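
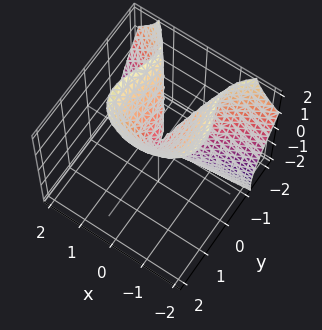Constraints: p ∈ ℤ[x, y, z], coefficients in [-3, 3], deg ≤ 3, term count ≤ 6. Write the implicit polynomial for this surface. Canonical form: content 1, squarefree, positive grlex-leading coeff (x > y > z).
x^2*z + 3*y^3 + 3*y^2*z - z^3 + 3*x^2

deg p = 3.
From the axis intercepts and sections: it crosses the y-axis at the gridline y = 0; it crosses the x-axis at the gridline x = 0.
The integer polynomial consistent with all of this is the stated p.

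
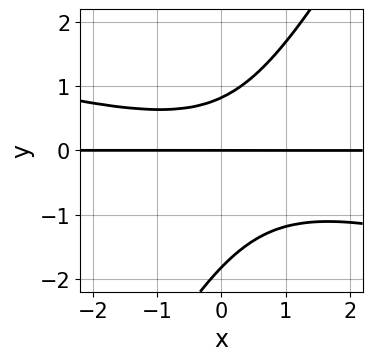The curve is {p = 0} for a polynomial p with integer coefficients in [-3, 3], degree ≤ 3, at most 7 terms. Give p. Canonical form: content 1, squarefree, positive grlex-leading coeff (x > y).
First, degree: the shape is more complex than any degree-2 curve, so deg p = 3.
Then, reading off the gridlines: one y-axis crossing is at y = 0; every point of the x-axis in the box is on the curve.
Finally, the integer polynomial consistent with all of this is the stated p.

x^2*y + 3*x*y^2 - 2*y^3 - 2*y^2 + 3*y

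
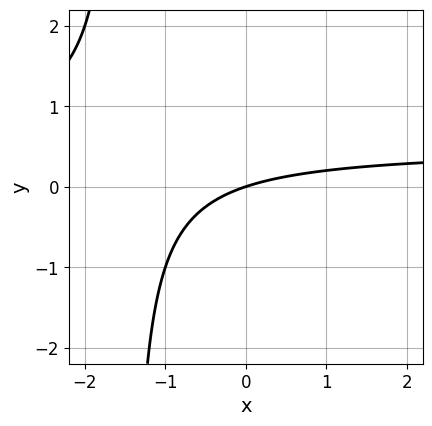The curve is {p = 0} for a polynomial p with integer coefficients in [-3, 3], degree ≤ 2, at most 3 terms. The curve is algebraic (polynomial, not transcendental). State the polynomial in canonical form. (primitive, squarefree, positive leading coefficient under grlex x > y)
Degree: the shape is more complex than any degree-1 curve, so deg p = 2.
Checking where it meets the axes: it crosses the x-axis at the gridline x = 0; it meets the y-axis at y = 0 (among the integer gridlines).
Solving for integer coefficients yields p as stated.

2*x*y - x + 3*y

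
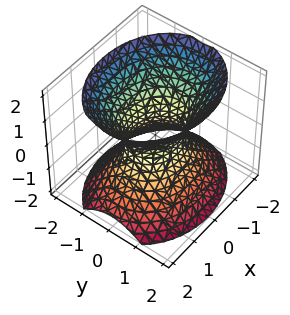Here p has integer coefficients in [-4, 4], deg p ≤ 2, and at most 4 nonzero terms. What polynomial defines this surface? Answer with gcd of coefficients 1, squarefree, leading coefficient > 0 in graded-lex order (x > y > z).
2*x^2 + 3*y^2 - 2*z^2 - 2

The degree is 2 — one connected sheet with a waist; a quadric.
Symmetries: it's symmetric under x → −x, forcing even powers of x; mirror symmetry y ↦ −y ⇒ only even powers of y; it's symmetric under z → −z, forcing even powers of z.
Reading off the gridlines: among the integer gridlines, it crosses the x-axis at x ∈ {-1, 1}; it misses every integer gridline on the z-axis.
The integer polynomial consistent with all of this is the stated p.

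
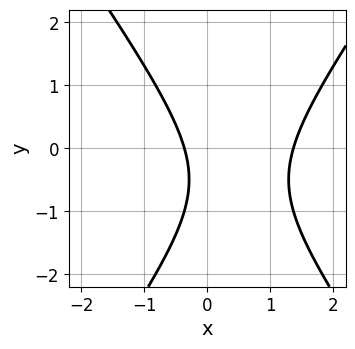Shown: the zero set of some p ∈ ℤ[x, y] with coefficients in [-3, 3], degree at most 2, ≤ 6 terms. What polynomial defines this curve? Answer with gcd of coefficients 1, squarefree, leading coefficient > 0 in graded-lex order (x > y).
1. The degree is 2 — a generic line meets the curve in up to 2 points.
2. Against the integer gridlines: the curve avoids every integer y-axis point in the box.
3. These observations pin down the coefficients.

2*x^2 - y^2 - 2*x - y - 1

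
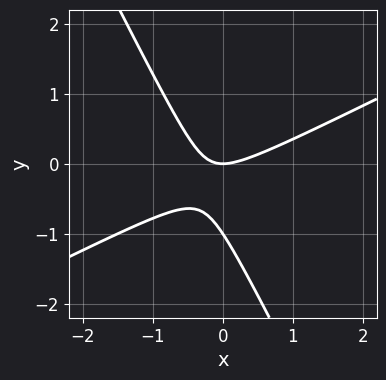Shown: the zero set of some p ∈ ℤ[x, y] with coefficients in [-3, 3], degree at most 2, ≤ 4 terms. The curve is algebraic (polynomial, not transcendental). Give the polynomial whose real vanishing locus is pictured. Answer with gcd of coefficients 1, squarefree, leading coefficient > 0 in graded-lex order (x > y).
1. Degree: no degree-1 curve has this shape, so deg p = 2.
2. Reading off the gridlines: it crosses the x-axis at the gridline x = 0; among the integer gridlines, it crosses the y-axis at y ∈ {-1, 0}.
3. Assembling these constraints gives the stated polynomial.

2*x^2 - 3*x*y - 2*y^2 - 2*y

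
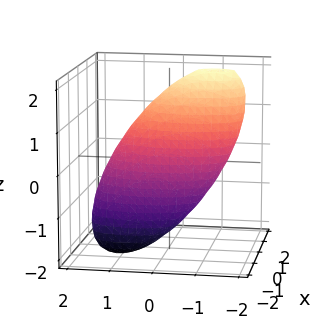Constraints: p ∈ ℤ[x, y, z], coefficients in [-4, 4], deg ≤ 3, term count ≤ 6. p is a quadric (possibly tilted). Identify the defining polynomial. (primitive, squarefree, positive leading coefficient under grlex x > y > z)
3*x^2 - 2*x*z + y^2 + y*z + z^2 - 2

First, the degree is 2 — a generic line meets the surface in up to 2 points.
Finally, matching integer coefficients to the picture gives p.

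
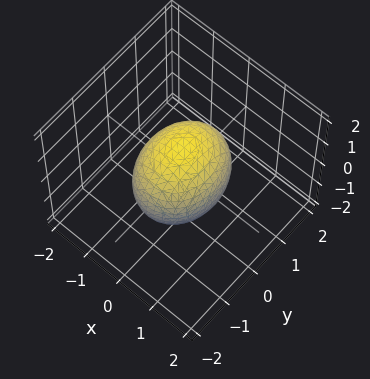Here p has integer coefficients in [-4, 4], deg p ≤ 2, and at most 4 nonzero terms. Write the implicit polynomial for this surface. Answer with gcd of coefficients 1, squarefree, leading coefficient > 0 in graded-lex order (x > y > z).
3*x^2 + 2*y^2 + 2*z^2 - 3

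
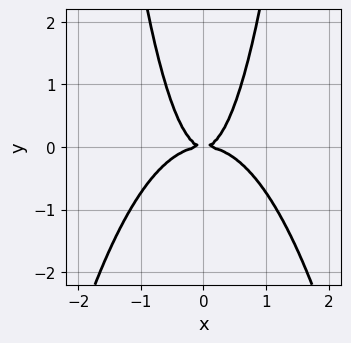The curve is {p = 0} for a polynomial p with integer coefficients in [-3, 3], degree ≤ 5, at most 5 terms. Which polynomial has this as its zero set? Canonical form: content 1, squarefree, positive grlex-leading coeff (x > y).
Degree: no degree-3 curve has this shape, so deg p = 4.
Symmetries: it's symmetric under x → −x, forcing even powers of x.
From the axis intercepts and sections: one x-axis crossing is at x = 0; it meets the y-axis at y = 0 (among the integer gridlines).
Fitting integer coefficients to these (and the overall shape) gives p.

2*x^4 + 2*x^2*y - y^2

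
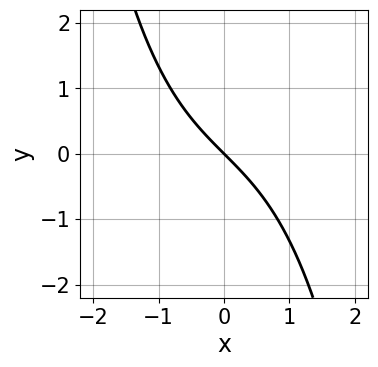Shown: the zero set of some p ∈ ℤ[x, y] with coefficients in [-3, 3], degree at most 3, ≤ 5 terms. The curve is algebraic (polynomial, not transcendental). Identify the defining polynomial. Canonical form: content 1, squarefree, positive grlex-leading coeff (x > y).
deg p = 3. No degree-2 curve has this shape.
From the axis intercepts and sections: it crosses the x-axis at the gridline x = 0; one y-axis crossing is at y = 0.
Fitting integer coefficients to these (and the overall shape) gives p.

x^3 + 3*x + 3*y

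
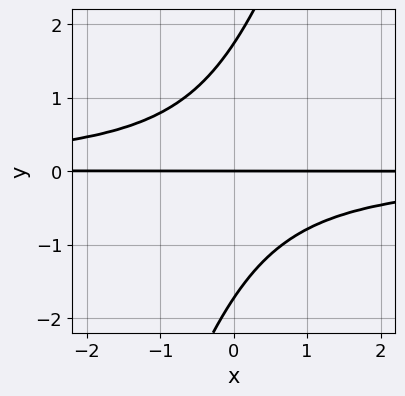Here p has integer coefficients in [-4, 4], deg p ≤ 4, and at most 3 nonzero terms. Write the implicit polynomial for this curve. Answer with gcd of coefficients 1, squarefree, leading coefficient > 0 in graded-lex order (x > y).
3*x*y^2 - y^3 + 3*y

(a) deg p = 3.
(b) Reading off the gridlines: it crosses the y-axis at the gridline y = 0; the visible x-axis segment lies entirely on the curve.
(c) These observations pin down the coefficients.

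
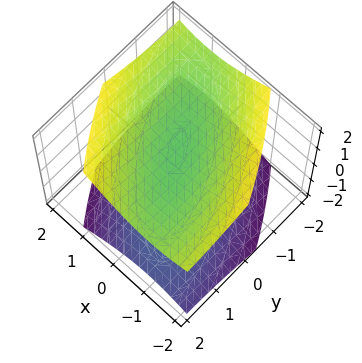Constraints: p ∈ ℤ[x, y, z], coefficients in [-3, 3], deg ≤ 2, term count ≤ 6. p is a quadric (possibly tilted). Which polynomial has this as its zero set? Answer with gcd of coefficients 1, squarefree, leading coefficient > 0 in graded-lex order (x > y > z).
1. There are 2 components. They look like related sheets of one shape, so recover p as a whole.
2. deg p = 2. A generic line meets the surface in up to 2 points.
3. From the axis intercepts and sections: no x-intercept at any integer in the box; the z-axis gridline crossings are at z ∈ {-1, 1}.
4. Putting this together gives p.

2*x^2 + 2*x*y + y^2 - 3*z^2 + 3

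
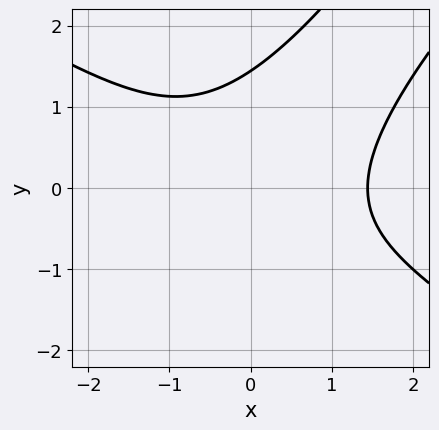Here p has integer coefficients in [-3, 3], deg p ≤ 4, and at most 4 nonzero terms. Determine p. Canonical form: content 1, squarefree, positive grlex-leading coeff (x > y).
(a) deg p = 3. No degree-2 curve has this shape.
(b) Solving for integer coefficients yields p as stated.

x^3 - 2*x*y^2 + y^3 - 3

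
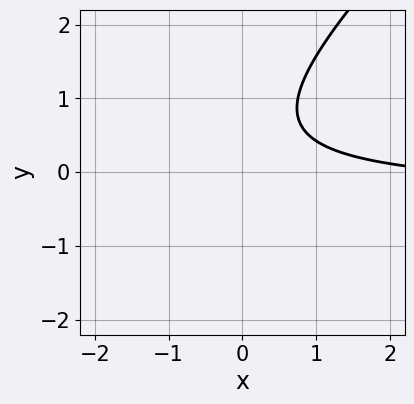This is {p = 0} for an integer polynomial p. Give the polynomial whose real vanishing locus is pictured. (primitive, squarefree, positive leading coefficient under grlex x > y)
First, deg p = 2.
Then, checking where it meets the axes: the curve avoids every integer x-axis point in the box; it misses every integer gridline on the y-axis.
Finally, assembling these constraints gives the stated polynomial.

3*x*y - 3*y^2 + x + 3*y - 3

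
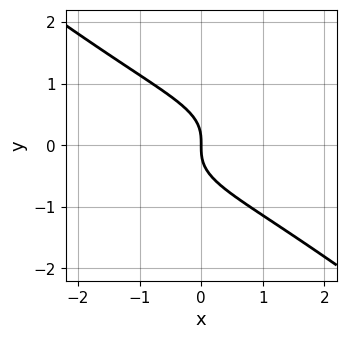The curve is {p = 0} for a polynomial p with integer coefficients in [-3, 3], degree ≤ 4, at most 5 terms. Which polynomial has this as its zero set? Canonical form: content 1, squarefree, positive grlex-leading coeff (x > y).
1. Degree: the shape is more complex than any degree-2 curve, so deg p = 3.
2. Against the integer gridlines: it meets the y-axis at y = 0 (among the integer gridlines); it crosses the x-axis at the gridline x = 0.
3. Solving for integer coefficients yields p as stated.

x^2*y - x*y^2 - 3*y^3 - 2*x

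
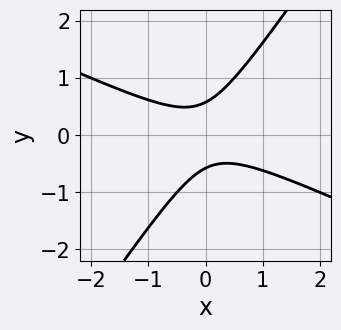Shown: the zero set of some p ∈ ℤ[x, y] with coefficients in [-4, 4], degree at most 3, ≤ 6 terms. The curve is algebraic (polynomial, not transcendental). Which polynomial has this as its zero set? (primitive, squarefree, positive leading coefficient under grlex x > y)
(a) Degree: a generic line meets the curve in up to 2 points, so deg p = 2.
(b) Observable constraints: no x-intercept at any integer in the box.
(c) These observations pin down the coefficients.

2*x^2 + 3*x*y - 3*y^2 + 1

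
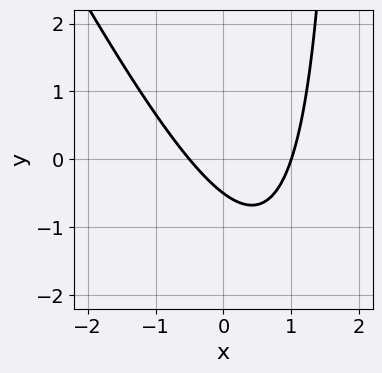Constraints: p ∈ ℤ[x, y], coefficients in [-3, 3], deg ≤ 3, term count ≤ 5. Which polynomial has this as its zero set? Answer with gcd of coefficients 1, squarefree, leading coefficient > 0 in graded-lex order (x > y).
2*x^2 + x*y - x - 2*y - 1

(a) The degree is 2 — the shape is more complex than any degree-1 curve.
(b) From the axis intercepts and sections: it crosses the x-axis at the gridline x = 1.
(c) Putting this together gives p.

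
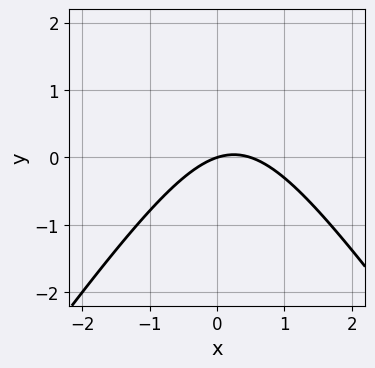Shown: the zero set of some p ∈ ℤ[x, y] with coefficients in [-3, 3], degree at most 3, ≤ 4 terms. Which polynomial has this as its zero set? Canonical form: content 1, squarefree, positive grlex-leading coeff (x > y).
(a) deg p = 2. A generic line meets the curve in up to 2 points.
(b) Observable constraints: it crosses the y-axis at the gridline y = 0; it crosses the x-axis at the gridline x = 0.
(c) Assembling these constraints gives the stated polynomial.

2*x^2 - y^2 - x + 3*y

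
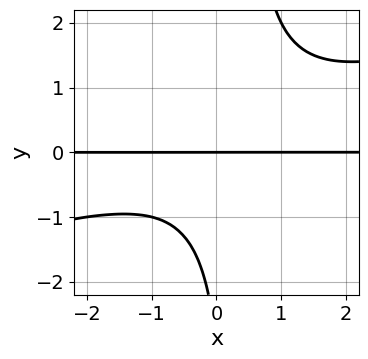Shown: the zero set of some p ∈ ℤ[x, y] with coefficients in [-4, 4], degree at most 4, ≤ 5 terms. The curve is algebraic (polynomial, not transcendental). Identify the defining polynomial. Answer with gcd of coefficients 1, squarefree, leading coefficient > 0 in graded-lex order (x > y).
x^2*y - 3*x*y^2 + y^2 + 3*y

First, the degree is 3 — no degree-2 curve has this shape.
Then, from the visible intercepts: it meets the y-axis at y = 0 (among the integer gridlines); the visible x-axis segment lies entirely on the curve.
Finally, these observations pin down the coefficients.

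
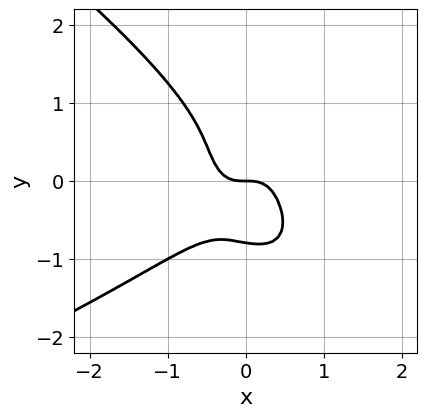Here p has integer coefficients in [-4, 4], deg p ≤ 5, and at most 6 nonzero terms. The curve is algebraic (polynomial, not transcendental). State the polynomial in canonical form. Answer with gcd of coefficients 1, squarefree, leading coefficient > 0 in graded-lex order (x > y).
x*y^3 + 2*y^4 + 3*x^3 - x^2*y + y

1. Degree: the shape is more complex than any degree-3 curve, so deg p = 4.
2. Against the integer gridlines: it crosses the y-axis at the gridline y = 0; one x-axis crossing is at x = 0.
3. These observations pin down the coefficients.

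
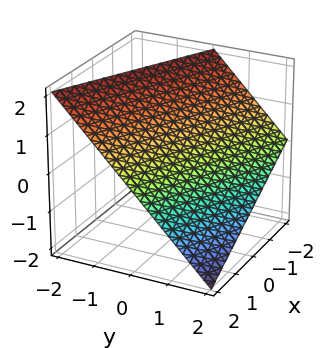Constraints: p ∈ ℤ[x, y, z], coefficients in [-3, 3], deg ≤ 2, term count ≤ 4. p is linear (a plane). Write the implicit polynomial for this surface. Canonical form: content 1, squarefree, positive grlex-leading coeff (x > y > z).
x + 2*y + 2*z - 2

1. Degree: every cross-section is a straight line — this is a plane, so deg p = 1.
2. From the visible intercepts: it meets the x-axis at x = 2 (among the integer gridlines); it crosses the z-axis at the gridline z = 1.
3. Together with the visible shape, these determine p as stated. Check: (0, 1, 0) on the y-axis lies on the surface, and p(0, 1, 0) = 0. ✓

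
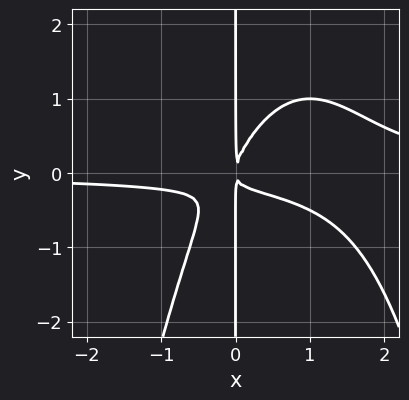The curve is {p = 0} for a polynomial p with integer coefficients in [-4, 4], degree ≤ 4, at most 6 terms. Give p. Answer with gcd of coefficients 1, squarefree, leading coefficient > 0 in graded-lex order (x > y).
2*x^3*y - 3*x^2*y + 2*x*y^2 - x^2

First, degree: the shape is more complex than any degree-3 curve, so deg p = 4.
Next, checking where it meets the axes: every point of the y-axis in the box is on the curve.
Finally, assembling these constraints gives the stated polynomial.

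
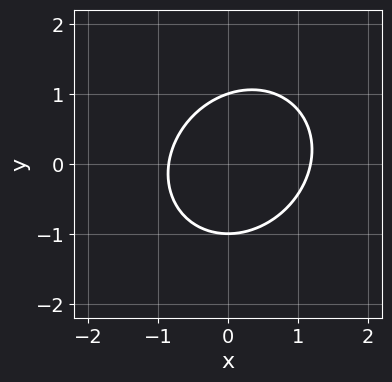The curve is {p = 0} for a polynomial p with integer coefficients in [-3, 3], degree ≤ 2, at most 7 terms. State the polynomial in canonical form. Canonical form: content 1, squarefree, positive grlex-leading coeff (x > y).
3*x^2 - x*y + 3*y^2 - x - 3

1. The degree is 2 — the shape is more complex than any degree-1 curve.
2. From the axis intercepts and sections: among the integer gridlines, it crosses the y-axis at y ∈ {-1, 1}.
3. The integer polynomial consistent with all of this is the stated p.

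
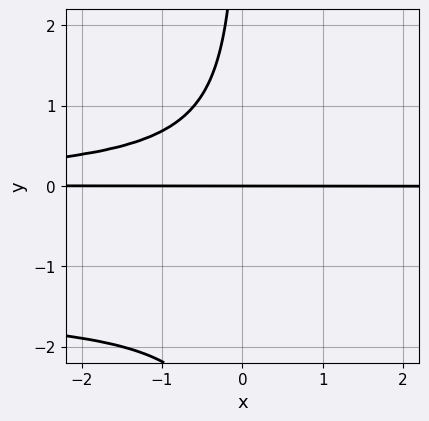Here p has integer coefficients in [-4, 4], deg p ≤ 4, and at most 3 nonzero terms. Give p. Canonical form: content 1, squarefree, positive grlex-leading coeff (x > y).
2*x*y^3 + 3*x*y^2 + 3*y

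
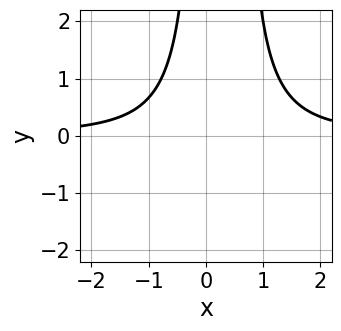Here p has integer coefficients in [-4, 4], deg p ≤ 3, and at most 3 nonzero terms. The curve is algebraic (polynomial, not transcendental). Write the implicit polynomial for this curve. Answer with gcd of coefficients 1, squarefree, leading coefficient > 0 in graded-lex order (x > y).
2*x^2*y - x*y - 2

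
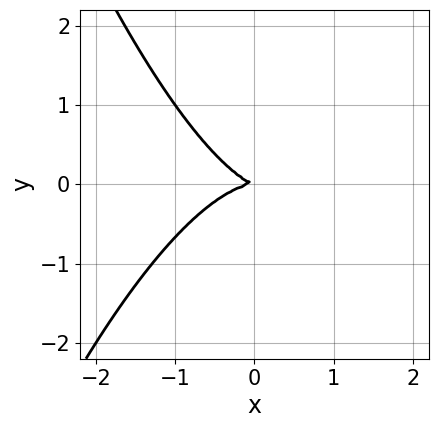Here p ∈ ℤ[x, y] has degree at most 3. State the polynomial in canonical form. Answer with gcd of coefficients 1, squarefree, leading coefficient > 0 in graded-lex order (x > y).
1. deg p = 3. A generic line meets the curve in up to 3 points.
2. Reading off the gridlines: it meets the y-axis at y = 0 (among the integer gridlines); it crosses the x-axis at the gridline x = 0.
3. Matching integer coefficients to the picture gives p.

2*x^3 + x*y + 3*y^2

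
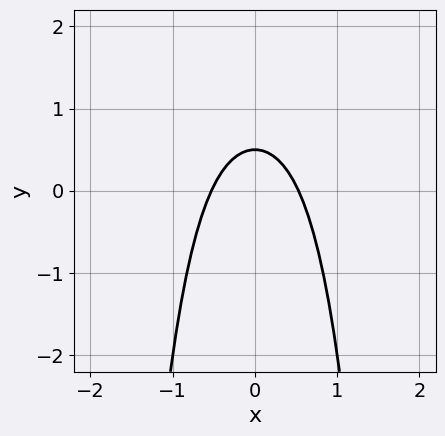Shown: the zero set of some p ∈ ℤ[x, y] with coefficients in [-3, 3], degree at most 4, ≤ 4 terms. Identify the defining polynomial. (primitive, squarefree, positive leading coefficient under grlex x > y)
First, degree: no degree-3 curve has this shape, so deg p = 4.
Next, symmetries: mirror symmetry x ↦ −x ⇒ only even powers of x.
Finally, fitting integer coefficients to these (and the overall shape) gives p.

2*x^4 + 3*x^2 + 2*y - 1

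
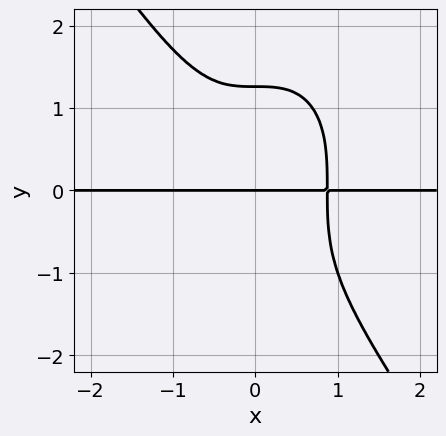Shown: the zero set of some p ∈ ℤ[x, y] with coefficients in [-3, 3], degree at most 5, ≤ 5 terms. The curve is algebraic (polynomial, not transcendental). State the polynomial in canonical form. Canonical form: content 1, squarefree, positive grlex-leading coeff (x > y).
3*x^3*y + y^4 - 2*y

(a) Degree: a generic line meets the curve in up to 4 points, so deg p = 4.
(b) From the axis intercepts and sections: the visible x-axis segment lies entirely on the curve; it crosses the y-axis at the gridline y = 0.
(c) Matching integer coefficients to the picture gives p.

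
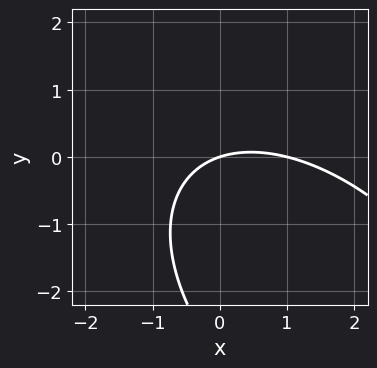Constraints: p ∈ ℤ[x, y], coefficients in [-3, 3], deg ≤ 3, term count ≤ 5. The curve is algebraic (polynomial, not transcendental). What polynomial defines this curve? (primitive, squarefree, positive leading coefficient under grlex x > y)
(a) Degree: a generic line meets the curve in up to 2 points, so deg p = 2.
(b) Reading off the gridlines: the x-axis gridline crossings are at x ∈ {0, 1}; it meets the y-axis at y = 0 (among the integer gridlines).
(c) These observations pin down the coefficients.

x^2 + x*y + y^2 - x + 3*y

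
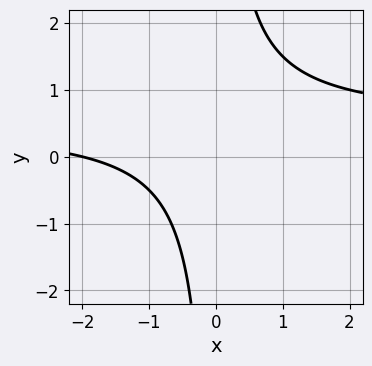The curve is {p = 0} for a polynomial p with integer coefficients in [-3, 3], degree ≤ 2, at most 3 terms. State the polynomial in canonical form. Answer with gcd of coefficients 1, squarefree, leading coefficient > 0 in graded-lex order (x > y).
2*x*y - x - 2

(a) deg p = 2.
(b) Observable constraints: the curve avoids every integer y-axis point in the box; one x-axis crossing is at x = -2.
(c) Fitting integer coefficients to these (and the overall shape) gives p.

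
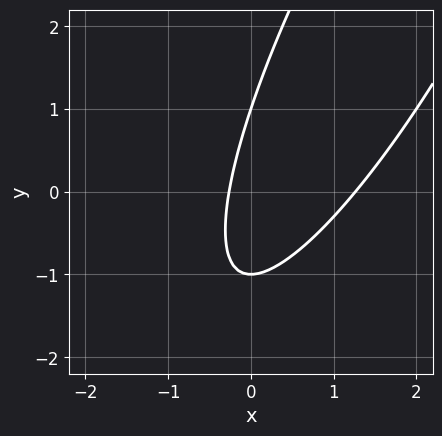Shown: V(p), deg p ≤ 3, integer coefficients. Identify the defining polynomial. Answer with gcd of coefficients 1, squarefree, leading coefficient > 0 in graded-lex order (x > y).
3*x^2 - 3*x*y + y^2 - 3*x - 1

First, the degree is 2 — a generic line meets the curve in up to 2 points.
Then, observable constraints: the y-axis gridline crossings are at y ∈ {-1, 1}.
Finally, putting this together gives p.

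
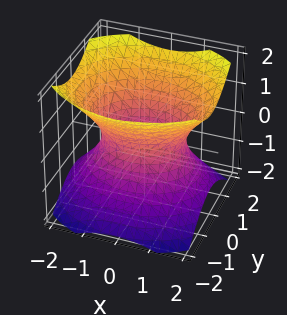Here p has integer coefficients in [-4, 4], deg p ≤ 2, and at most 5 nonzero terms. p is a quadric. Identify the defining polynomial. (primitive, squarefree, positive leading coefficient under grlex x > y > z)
2*x^2 + 3*y^2 - 3*z^2 - 3

1. deg p = 2.
2. Symmetries: it's symmetric under x → −x, forcing even powers of x; the z ↦ −z reflection is a symmetry, so z appears only in even powers; it's symmetric under y → −y, forcing even powers of y.
3. From the visible intercepts: no z-intercept at any integer in the box; among the integer gridlines, it crosses the y-axis at y ∈ {-1, 1}.
4. Solving for integer coefficients yields p as stated.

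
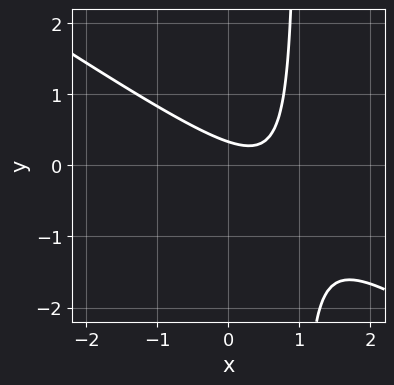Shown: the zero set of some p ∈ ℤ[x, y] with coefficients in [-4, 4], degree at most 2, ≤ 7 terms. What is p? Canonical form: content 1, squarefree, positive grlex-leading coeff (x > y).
(a) deg p = 2.
(b) Against the integer gridlines: no x-intercept at any integer in the box.
(c) Assembling these constraints gives the stated polynomial.

2*x^2 + 3*x*y - 2*x - 3*y + 1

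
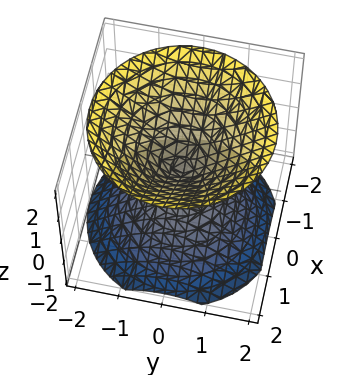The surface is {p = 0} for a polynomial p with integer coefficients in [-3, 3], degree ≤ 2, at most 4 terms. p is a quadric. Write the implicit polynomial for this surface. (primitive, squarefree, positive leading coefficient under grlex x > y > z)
(a) The picture has 2 separate pieces. Treating them together as one polynomial.
(b) deg p = 2. A double cone through the origin; a quadric.
(c) Symmetries: it's symmetric under z → −z, forcing even powers of z; rotational symmetry about the z-axis ⇒ p depends on x, y only through x² + y².
(d) Against the integer gridlines: it crosses the z-axis at the gridline z = 0; it meets the y-axis at y = 0 (among the integer gridlines).
(e) Together with the visible shape, these determine p as stated.

x^2 + y^2 - z^2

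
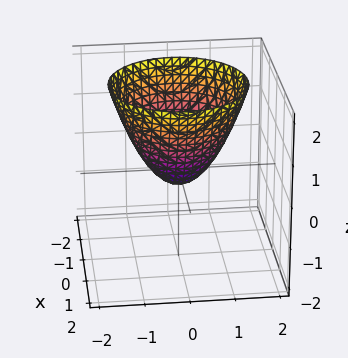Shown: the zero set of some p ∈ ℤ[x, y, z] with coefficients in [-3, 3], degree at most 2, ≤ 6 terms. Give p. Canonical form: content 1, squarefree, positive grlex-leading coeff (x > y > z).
3*x^2 + 3*y^2 - 3*z - 1

(a) The degree is 2 — no degree-1 surface has this shape.
(b) By symmetry, every cross-section ⟂ z is a circle, so x, y appear only via x² + y².
(c) Observable constraints: a circular section at z = 2 has radius between 1 and 2.
(d) Fitting integer coefficients to these (and the overall shape) gives p.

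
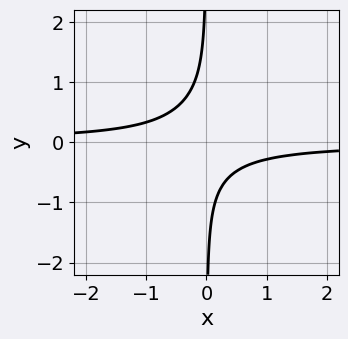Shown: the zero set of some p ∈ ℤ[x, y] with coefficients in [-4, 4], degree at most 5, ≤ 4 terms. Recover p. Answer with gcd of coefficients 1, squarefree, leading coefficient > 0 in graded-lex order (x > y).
3*x*y^3 - x*y^2 + 3*x*y + 1

deg p = 4. No degree-3 curve has this shape.
Against the integer gridlines: no x-intercept at any integer in the box; no y-intercept at any integer in the box.
Assembling these constraints gives the stated polynomial.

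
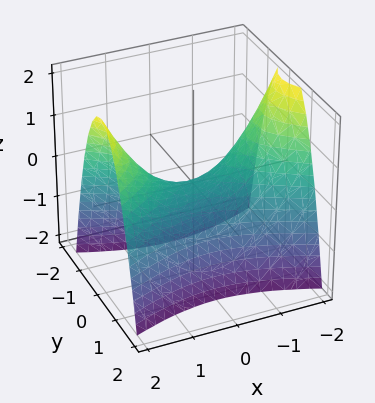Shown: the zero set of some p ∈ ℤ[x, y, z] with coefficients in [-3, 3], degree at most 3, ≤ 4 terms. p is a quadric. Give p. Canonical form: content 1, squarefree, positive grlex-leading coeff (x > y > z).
1. Degree: a hyperbolic paraboloid; a quadric, so deg p = 2.
2. Symmetries: the x ↦ −x reflection is a symmetry, so x appears only in even powers; it's symmetric under y → −y, forcing even powers of y.
3. Checking where it meets the axes: it meets the z-axis at z = 0 (among the integer gridlines); one x-axis crossing is at x = 0; it meets the y-axis at y = 0 (among the integer gridlines).
4. Matching integer coefficients to the picture gives p.

x^2 - 3*y^2 - 2*z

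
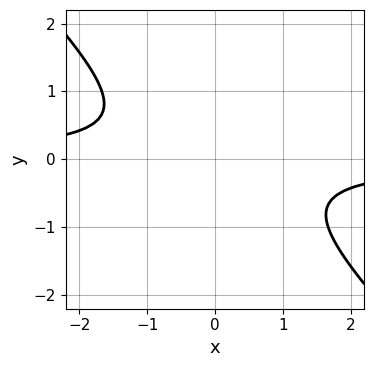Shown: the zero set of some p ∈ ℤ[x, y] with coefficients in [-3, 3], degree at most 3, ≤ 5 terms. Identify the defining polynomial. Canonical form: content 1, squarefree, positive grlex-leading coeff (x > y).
3*x*y + 3*y^2 + 2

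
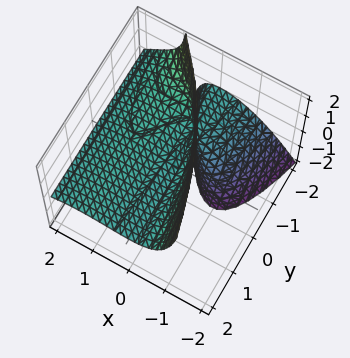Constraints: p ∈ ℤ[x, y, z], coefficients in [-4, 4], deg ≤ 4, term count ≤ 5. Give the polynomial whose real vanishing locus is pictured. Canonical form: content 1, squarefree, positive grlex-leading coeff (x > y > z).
x^3 - 2*x^2 + 3*x*z + 2*y*z + 2*z

(a) The picture has 2 separate pieces. Treating them together as one polynomial.
(b) deg p = 3. No degree-2 surface has this shape.
(c) Observable constraints: the x-axis gridline crossings are at x ∈ {0, 2}; every point of the y-axis in the box is on the surface.
(d) Solving for integer coefficients yields p as stated.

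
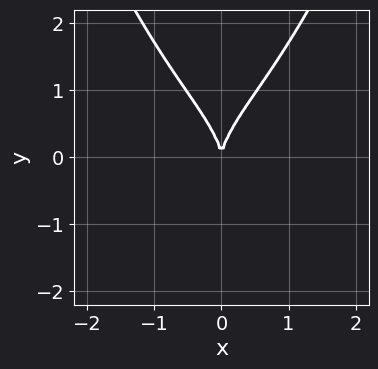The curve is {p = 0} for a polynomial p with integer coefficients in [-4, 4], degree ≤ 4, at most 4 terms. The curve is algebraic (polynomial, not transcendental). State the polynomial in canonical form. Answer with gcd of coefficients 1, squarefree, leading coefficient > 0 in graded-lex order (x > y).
(a) deg p = 4. The shape is more complex than any degree-3 curve.
(b) Symmetries: it's symmetric under x → −x, forcing even powers of x.
(c) Reading off the gridlines: one y-axis crossing is at y = 0; it meets the x-axis at x = 0 (among the integer gridlines).
(d) Solving for integer coefficients yields p as stated.

2*x^4 - y^3 + 3*x^2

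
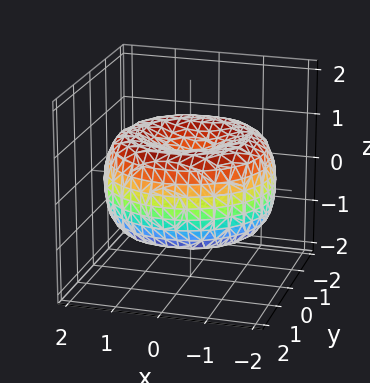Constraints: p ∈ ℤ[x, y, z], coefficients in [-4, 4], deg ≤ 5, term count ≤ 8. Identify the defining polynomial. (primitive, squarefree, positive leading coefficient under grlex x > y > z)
1. deg p = 4. The shape is more complex than any degree-3 surface.
2. By symmetry, the z-axis is an axis of rotation, so x and y enter only as x² + y².
3. Observable constraints: a circular section at z = -1 has radius exactly 1.
4. The integer polynomial consistent with all of this is the stated p.

x^4 + 2*x^2*y^2 + y^4 - 3*x^2 - 3*y^2 + 3*z^2 - 1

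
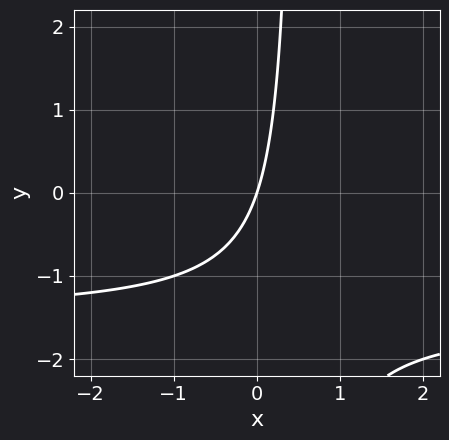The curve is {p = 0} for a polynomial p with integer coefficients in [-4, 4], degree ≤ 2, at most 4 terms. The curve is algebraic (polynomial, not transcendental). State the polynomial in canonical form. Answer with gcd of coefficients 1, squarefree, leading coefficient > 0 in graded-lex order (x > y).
1. deg p = 2.
2. From the visible intercepts: it meets the x-axis at x = 0 (among the integer gridlines); one y-axis crossing is at y = 0.
3. Fitting integer coefficients to these (and the overall shape) gives p.

2*x*y + 3*x - y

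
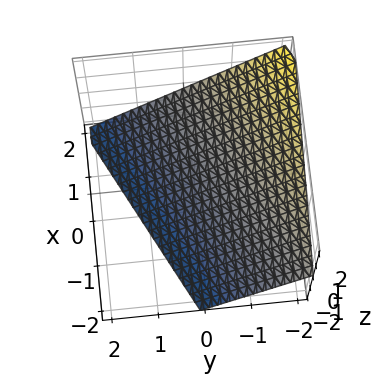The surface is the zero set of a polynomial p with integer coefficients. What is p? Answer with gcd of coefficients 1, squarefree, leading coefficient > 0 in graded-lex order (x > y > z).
1. Degree: the surface is flat (a plane), so deg p = 1.
2. From the visible intercepts: it meets the z-axis at z = -1 (among the integer gridlines); it crosses the y-axis at the gridline y = -1; it meets the x-axis at x = 2 (among the integer gridlines).
3. Solving for integer coefficients yields p as stated.

x - 2*y - 2*z - 2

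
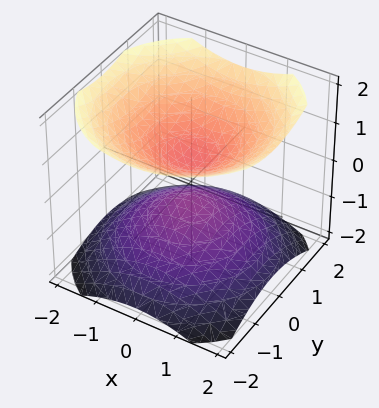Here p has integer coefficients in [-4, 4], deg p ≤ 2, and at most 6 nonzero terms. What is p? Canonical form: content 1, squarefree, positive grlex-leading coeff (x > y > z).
2*x^2 + 2*y^2 - 3*z^2 + 1

First, there are 2 components.
Next, deg p = 2.
Next, symmetries: the z-axis is an axis of rotation, so x and y enter only as x² + y².
Then, from the visible intercepts: the surface avoids every integer y-axis point in the box; it misses every integer gridline on the x-axis; a circular section at z = 1 has radius exactly 1.
Finally, the integer polynomial consistent with all of this is the stated p.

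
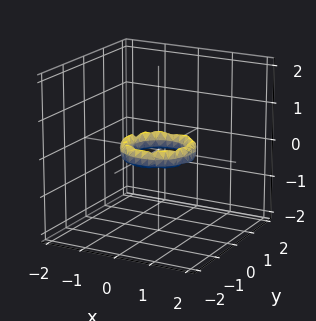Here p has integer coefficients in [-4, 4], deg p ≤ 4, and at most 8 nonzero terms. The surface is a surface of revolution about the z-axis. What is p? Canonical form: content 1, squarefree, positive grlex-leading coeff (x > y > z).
First, deg p = 4.
Then, symmetries: rotational symmetry about the z-axis ⇒ p depends on x, y only through x² + y².
Next, reading off the gridlines: a circular section at z = 0 has radius between 0 and 1; the surface avoids every integer z-axis point in the box; among the integer gridlines, it crosses the x-axis at x ∈ {-1, 1}; the y-axis gridline crossings are at y ∈ {-1, 1}.
Finally, together with the visible shape, these determine p as stated.

2*x^4 + 4*x^2*y^2 + 2*y^4 - 3*x^2 - 3*y^2 + 2*z^2 + 1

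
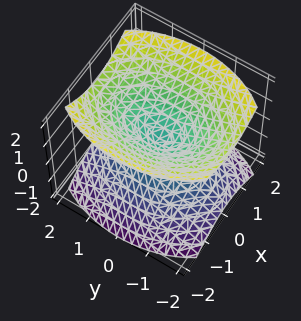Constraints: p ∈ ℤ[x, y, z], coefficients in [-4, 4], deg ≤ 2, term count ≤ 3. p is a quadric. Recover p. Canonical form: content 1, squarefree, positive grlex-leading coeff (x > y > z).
2*x^2 + y^2 - 2*z^2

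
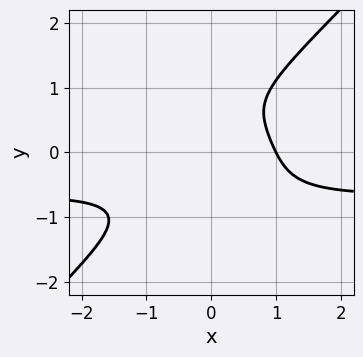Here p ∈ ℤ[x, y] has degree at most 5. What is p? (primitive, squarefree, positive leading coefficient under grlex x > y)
The degree is 4 — a generic line meets the curve in up to 4 points.
Against the integer gridlines: it meets the x-axis at x = 1 (among the integer gridlines); the curve avoids every integer y-axis point in the box.
Assembling these constraints gives the stated polynomial.

3*x^3*y - 3*y^4 + 2*x^3 + y^2 - 2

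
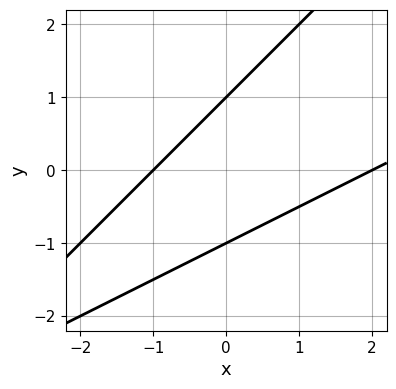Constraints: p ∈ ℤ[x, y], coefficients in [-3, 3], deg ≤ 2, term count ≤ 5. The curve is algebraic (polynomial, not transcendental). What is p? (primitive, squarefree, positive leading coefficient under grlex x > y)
x^2 - 3*x*y + 2*y^2 - x - 2

First, degree: no degree-1 curve has this shape, so deg p = 2.
Then, reading off the gridlines: the x-axis gridline crossings are at x ∈ {-1, 2}; the y-axis gridline crossings are at y ∈ {-1, 1}.
Finally, putting this together gives p.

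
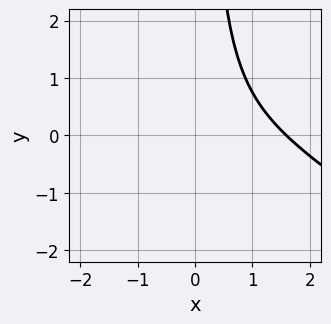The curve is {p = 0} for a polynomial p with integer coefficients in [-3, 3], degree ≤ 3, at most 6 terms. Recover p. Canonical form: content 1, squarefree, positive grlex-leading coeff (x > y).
First, degree: a generic line meets the curve in up to 3 points, so deg p = 3.
Next, observable constraints: the curve avoids every integer y-axis point in the box.
Finally, assembling these constraints gives the stated polynomial.

2*x^3 + 3*x^2*y - 2*x^2 + x*y - 3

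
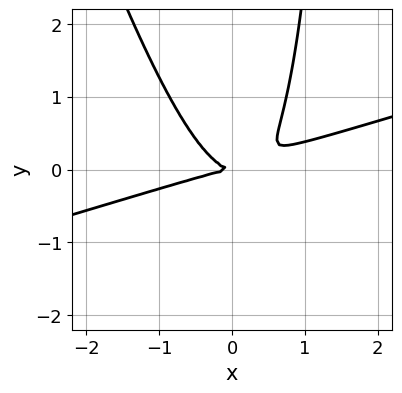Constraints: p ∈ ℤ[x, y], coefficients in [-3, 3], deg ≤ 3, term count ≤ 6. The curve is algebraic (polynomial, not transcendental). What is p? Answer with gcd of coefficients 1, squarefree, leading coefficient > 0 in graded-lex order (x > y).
Degree: a generic line meets the curve in up to 3 points, so deg p = 3.
Checking where it meets the axes: it crosses the x-axis at the gridline x = 0; it crosses the y-axis at the gridline y = 0.
Matching integer coefficients to the picture gives p.

x^3 - 3*x^2*y - x*y^2 + 2*y^2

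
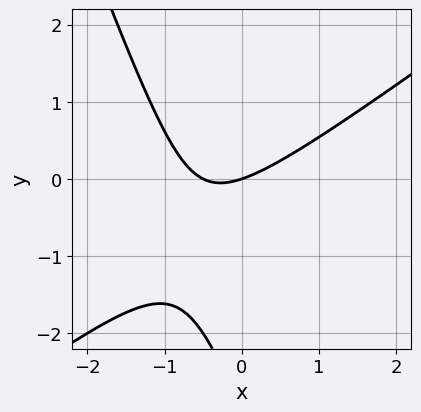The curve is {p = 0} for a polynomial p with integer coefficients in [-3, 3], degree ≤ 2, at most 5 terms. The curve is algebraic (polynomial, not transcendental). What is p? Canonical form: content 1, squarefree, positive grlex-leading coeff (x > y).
2*x^2 - 2*x*y - y^2 + x - 3*y

First, degree: the shape is more complex than any degree-1 curve, so deg p = 2.
Then, from the visible intercepts: it crosses the x-axis at the gridline x = 0; it meets the y-axis at y = 0 (among the integer gridlines).
Finally, fitting integer coefficients to these (and the overall shape) gives p.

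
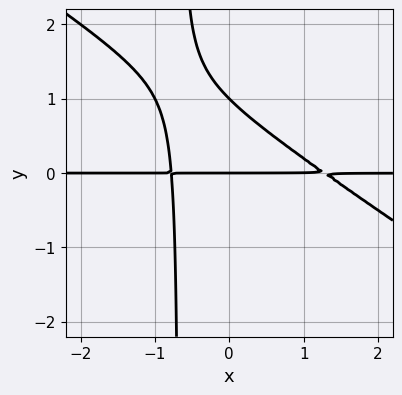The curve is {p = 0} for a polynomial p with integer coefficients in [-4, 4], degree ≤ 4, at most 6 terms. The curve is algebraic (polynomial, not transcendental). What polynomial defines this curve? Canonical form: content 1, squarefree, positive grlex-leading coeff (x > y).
2*x^2*y + 3*x*y^2 - x*y + 2*y^2 - 2*y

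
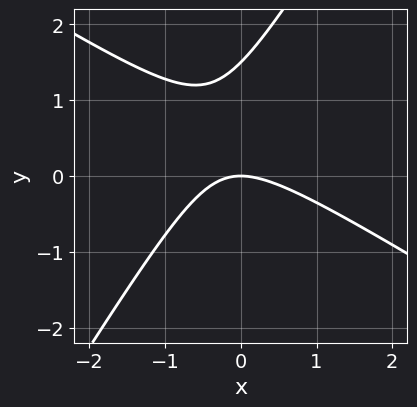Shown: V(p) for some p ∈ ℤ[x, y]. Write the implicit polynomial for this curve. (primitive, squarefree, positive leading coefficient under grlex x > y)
First, the degree is 2 — no degree-1 curve has this shape.
Next, from the axis intercepts and sections: it meets the y-axis at y = 0 (among the integer gridlines); one x-axis crossing is at x = 0.
Finally, fitting integer coefficients to these (and the overall shape) gives p.

2*x^2 + 2*x*y - 2*y^2 + 3*y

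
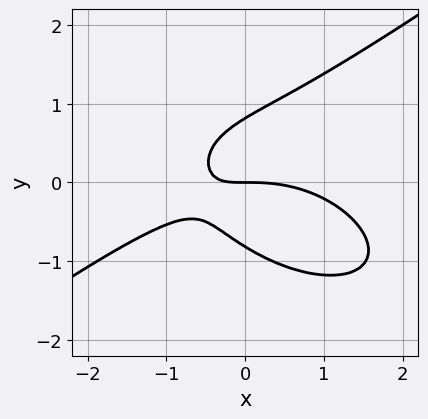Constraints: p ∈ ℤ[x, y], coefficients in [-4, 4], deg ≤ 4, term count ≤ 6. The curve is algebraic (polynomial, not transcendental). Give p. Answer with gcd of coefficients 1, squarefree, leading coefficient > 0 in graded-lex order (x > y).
x^3 - 3*y^3 + 3*x*y + 2*y

deg p = 3. A generic line meets the curve in up to 3 points.
Checking where it meets the axes: it meets the y-axis at y = 0 (among the integer gridlines); it meets the x-axis at x = 0 (among the integer gridlines).
The integer polynomial consistent with all of this is the stated p.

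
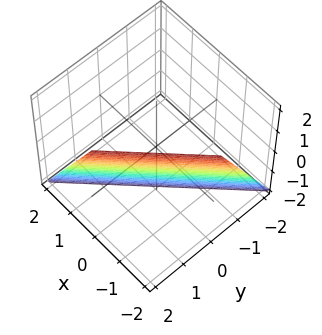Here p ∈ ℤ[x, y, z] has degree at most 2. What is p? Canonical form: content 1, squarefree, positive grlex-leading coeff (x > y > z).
2*x - 2*y + z + 2

(a) The degree is 1 — every cross-section is a straight line — this is a plane.
(b) Checking where it meets the axes: it meets the x-axis at x = -1 (among the integer gridlines); one y-axis crossing is at y = 1; it crosses the z-axis at the gridline z = -2.
(c) The integer polynomial consistent with all of this is the stated p.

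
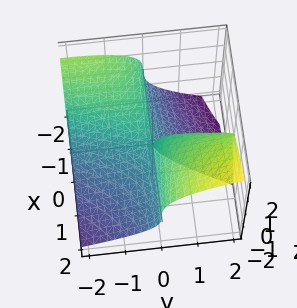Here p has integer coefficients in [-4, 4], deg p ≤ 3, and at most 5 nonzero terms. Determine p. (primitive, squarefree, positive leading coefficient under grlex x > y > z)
2*z^3 - 3*x*y + y^2 - 2*y*z

First, deg p = 3.
Then, reading off the gridlines: it crosses the y-axis at the gridline y = 0; the visible x-axis segment lies entirely on the surface.
Finally, solving for integer coefficients yields p as stated.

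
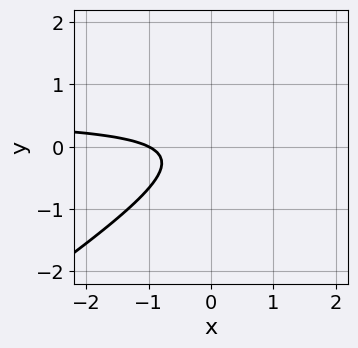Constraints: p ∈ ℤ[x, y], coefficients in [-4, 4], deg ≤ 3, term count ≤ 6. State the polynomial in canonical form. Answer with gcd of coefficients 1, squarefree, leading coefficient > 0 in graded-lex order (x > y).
First, deg p = 2.
Next, against the integer gridlines: it crosses the x-axis at the gridline x = -1; the curve avoids every integer y-axis point in the box.
Finally, together with the visible shape, these determine p as stated.

2*x*y - 3*y^2 - x - 1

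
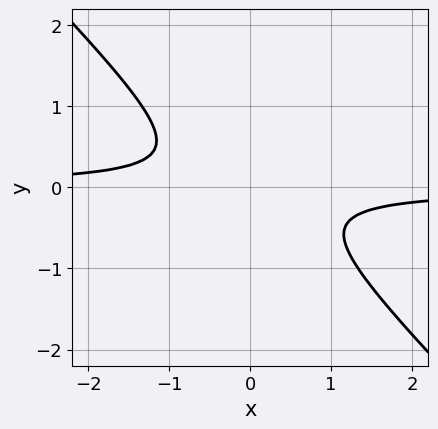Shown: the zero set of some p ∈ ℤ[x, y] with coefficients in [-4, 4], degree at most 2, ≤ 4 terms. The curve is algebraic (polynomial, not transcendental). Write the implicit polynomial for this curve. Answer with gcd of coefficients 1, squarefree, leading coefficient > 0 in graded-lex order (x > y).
(a) The degree is 2 — the shape is more complex than any degree-1 curve.
(b) From the visible intercepts: it misses every integer gridline on the x-axis; the curve avoids every integer y-axis point in the box.
(c) Putting this together gives p.

3*x*y + 3*y^2 + 1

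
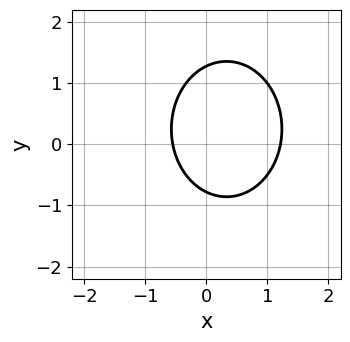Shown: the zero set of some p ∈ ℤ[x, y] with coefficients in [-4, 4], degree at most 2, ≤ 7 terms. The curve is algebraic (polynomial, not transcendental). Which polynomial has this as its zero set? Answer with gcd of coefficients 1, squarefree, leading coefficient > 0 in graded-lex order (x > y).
3*x^2 + 2*y^2 - 2*x - y - 2

First, degree: a generic line meets the curve in up to 2 points, so deg p = 2.
Finally, solving for integer coefficients yields p as stated.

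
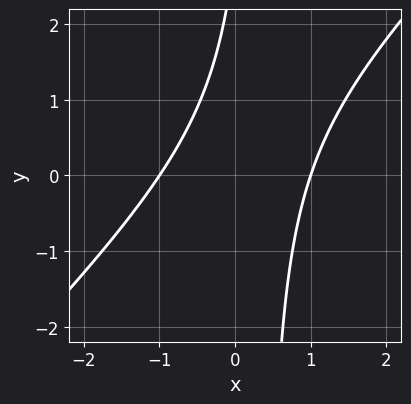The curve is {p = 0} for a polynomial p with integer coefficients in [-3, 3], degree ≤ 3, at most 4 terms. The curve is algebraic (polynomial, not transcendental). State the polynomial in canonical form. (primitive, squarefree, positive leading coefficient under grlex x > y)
(a) Degree: no degree-1 curve has this shape, so deg p = 2.
(b) Observable constraints: it misses every integer gridline on the y-axis; the x-axis gridline crossings are at x ∈ {-1, 1}.
(c) Assembling these constraints gives the stated polynomial.

3*x^2 - 3*x*y + y - 3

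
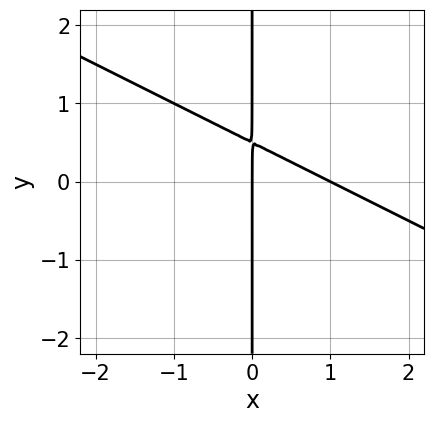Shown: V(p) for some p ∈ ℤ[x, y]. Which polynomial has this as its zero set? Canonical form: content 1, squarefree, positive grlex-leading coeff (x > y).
Degree: the shape is more complex than any degree-1 curve, so deg p = 2.
Checking where it meets the axes: the x-axis gridline crossings are at x ∈ {0, 1}; the visible y-axis segment lies entirely on the curve.
Fitting integer coefficients to these (and the overall shape) gives p.

x^2 + 2*x*y - x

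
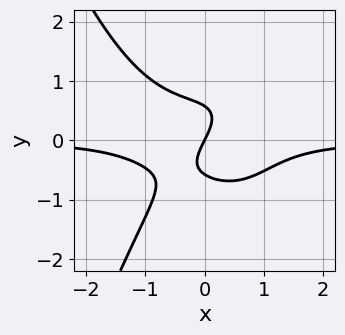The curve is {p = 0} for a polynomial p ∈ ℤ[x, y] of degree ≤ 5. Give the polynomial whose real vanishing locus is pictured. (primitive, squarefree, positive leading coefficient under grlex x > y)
First, the degree is 4 — a generic line meets the curve in up to 4 points.
Then, against the integer gridlines: it crosses the y-axis at the gridline y = 0; it meets the x-axis at x = 0 (among the integer gridlines).
Finally, the integer polynomial consistent with all of this is the stated p.

3*x^3*y - 2*x*y^2 + 3*y^3 + 2*x - y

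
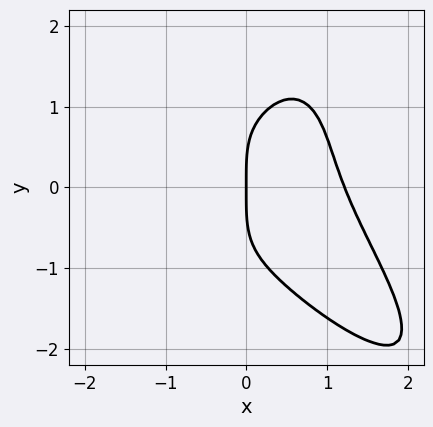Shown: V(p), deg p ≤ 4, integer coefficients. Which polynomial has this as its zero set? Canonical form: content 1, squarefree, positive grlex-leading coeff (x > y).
3*x^4 + 3*x^3*y + y^4 - 2*x^2 - 3*x

(a) deg p = 4.
(b) From the axis intercepts and sections: it meets the x-axis at x = 0 (among the integer gridlines); one y-axis crossing is at y = 0.
(c) Fitting integer coefficients to these (and the overall shape) gives p.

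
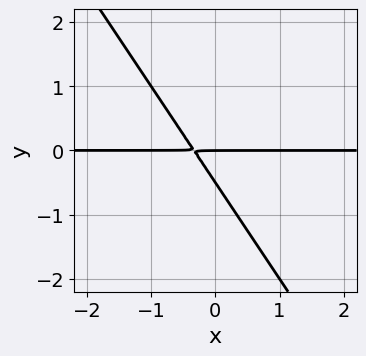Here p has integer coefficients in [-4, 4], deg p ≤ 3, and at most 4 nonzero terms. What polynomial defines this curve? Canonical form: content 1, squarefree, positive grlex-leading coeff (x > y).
3*x*y + 2*y^2 + y

(a) deg p = 2.
(b) Observable constraints: it crosses the y-axis at the gridline y = 0; the visible x-axis segment lies entirely on the curve.
(c) The integer polynomial consistent with all of this is the stated p.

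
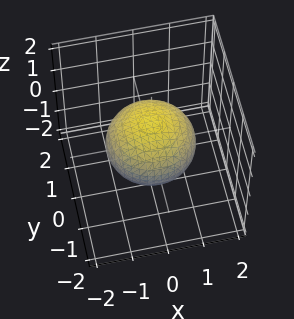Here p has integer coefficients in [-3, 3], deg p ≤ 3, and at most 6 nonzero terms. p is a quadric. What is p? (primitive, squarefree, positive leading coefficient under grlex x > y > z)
2*x^2 + 2*y^2 + 3*z^2 - 3

Degree: a closed, bounded, convex surface; a quadric, so deg p = 2.
Symmetry: the z-axis is an axis of rotation, so x and y enter only as x² + y²; the z ↦ −z reflection is a symmetry, so z appears only in even powers.
Reading off the gridlines: a circular section at z = 0 has radius between 1 and 2; the z-axis gridline crossings are at z ∈ {-1, 1}.
Fitting integer coefficients to these (and the overall shape) gives p.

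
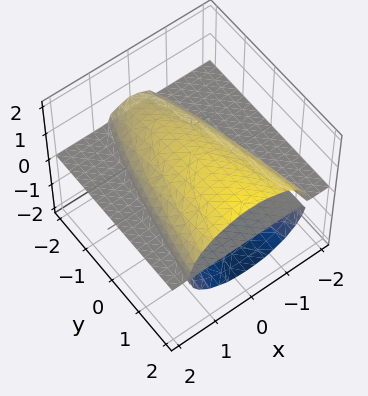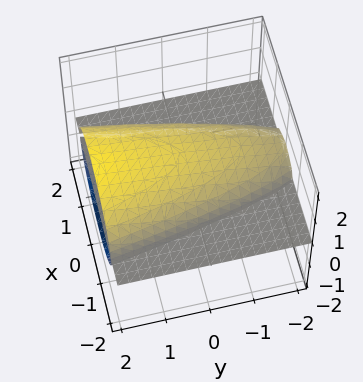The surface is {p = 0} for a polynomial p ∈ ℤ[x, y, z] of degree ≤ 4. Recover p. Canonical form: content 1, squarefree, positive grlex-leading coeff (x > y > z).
2*x^2*z + 3*z^3 - y*z - 3*z

(a) I count 2 distinct pieces.
(b) The degree is 3 — a generic line meets the surface in up to 3 points.
(c) From the visible intercepts: the z-axis gridline crossings are at z ∈ {-1, 0, 1}; the visible x-axis segment lies entirely on the surface; the visible y-axis segment lies entirely on the surface.
(d) Solving for integer coefficients yields p as stated.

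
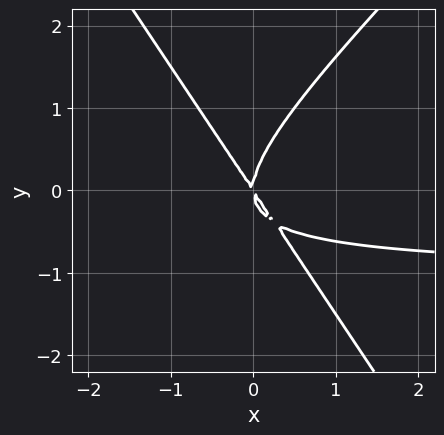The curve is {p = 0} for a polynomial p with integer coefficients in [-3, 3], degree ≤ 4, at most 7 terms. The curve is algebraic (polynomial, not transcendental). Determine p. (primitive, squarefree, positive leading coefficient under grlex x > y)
1. The degree is 3 — no degree-2 curve has this shape.
2. From the axis intercepts and sections: one x-axis crossing is at x = 0; it meets the y-axis at y = 0 (among the integer gridlines).
3. Solving for integer coefficients yields p as stated.

3*x^2*y - x*y^2 - 2*y^3 + 3*x^2 + 2*x*y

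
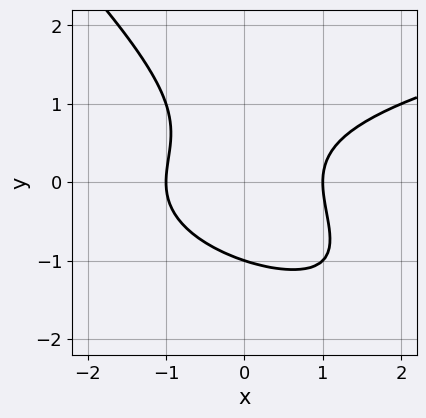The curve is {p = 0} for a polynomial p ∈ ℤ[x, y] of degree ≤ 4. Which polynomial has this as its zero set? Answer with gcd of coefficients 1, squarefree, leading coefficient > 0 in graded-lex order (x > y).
x*y^2 + y^3 - x^2 + 1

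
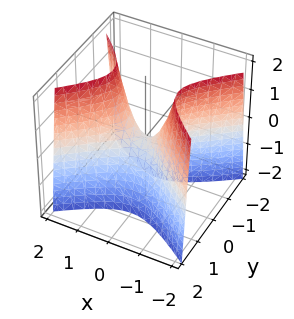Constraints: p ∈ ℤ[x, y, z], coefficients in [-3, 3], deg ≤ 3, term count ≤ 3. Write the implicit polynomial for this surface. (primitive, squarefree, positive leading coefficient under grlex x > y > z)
(a) The degree is 2 — a saddle surface; a quadric.
(b) Symmetries: the y ↦ −y reflection is a symmetry, so y appears only in even powers; mirror symmetry x ↦ −x ⇒ only even powers of x.
(c) From the visible intercepts: it crosses the x-axis at the gridline x = 0; it crosses the y-axis at the gridline y = 0.
(d) These observations pin down the coefficients.

2*x^2 - 3*y^2 - z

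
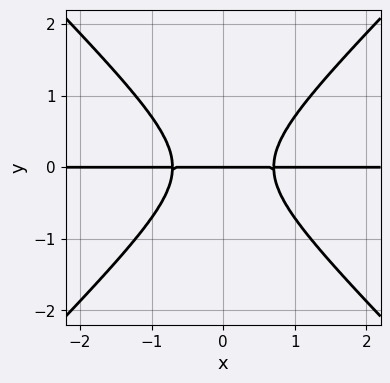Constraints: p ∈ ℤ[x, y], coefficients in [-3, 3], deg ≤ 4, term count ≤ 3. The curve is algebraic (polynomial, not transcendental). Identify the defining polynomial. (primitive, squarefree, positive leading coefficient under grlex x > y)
(a) Degree: the shape is more complex than any degree-2 curve, so deg p = 3.
(b) Symmetries: it's symmetric under x → −x, forcing even powers of x.
(c) From the axis intercepts and sections: every point of the x-axis in the box is on the curve; it meets the y-axis at y = 0 (among the integer gridlines).
(d) The integer polynomial consistent with all of this is the stated p.

2*x^2*y - 2*y^3 - y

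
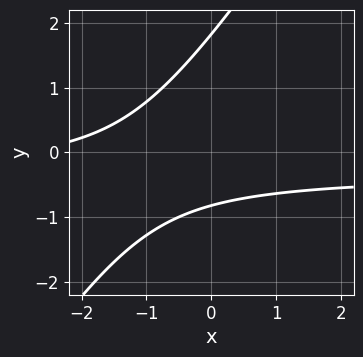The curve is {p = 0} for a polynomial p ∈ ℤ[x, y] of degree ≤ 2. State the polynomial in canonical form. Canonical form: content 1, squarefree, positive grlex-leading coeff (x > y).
3*x*y - 2*y^2 + x + 2*y + 3

1. deg p = 2. A generic line meets the curve in up to 2 points.
2. Checking where it meets the axes: the curve avoids every integer x-axis point in the box.
3. Assembling these constraints gives the stated polynomial.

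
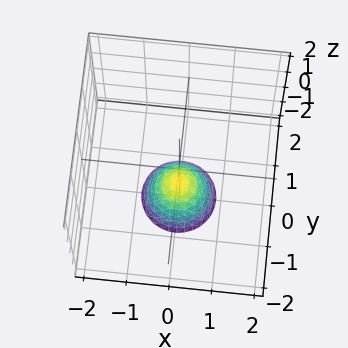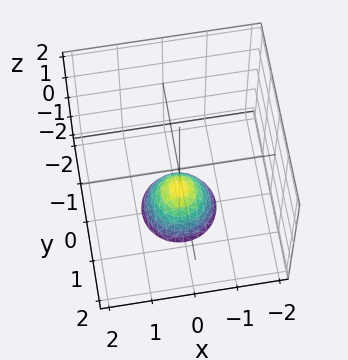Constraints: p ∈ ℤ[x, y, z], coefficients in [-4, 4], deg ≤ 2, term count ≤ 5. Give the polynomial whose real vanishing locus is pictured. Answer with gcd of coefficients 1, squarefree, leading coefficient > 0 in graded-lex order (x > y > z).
3*x^2 + 3*y^2 + 2*z + 2

First, the degree is 2 — the shape is more complex than any degree-1 surface.
Then, by symmetry, the z-axis is an axis of rotation, so x and y enter only as x² + y².
Next, reading off the gridlines: it crosses the z-axis at the gridline z = -1; it misses every integer gridline on the y-axis; no x-intercept at any integer in the box.
Finally, assembling these constraints gives the stated polynomial.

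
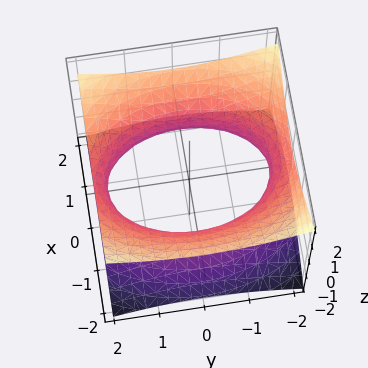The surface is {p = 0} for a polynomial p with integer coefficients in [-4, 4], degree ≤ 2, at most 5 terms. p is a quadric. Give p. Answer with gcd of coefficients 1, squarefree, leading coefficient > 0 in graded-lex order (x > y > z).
2*x^2 + y^2 - 3*z^2 - 3

The degree is 2 — one connected sheet with a waist; a quadric.
Symmetries: the x ↦ −x reflection is a symmetry, so x appears only in even powers; the y ↦ −y reflection is a symmetry, so y appears only in even powers; it's symmetric under z → −z, forcing even powers of z.
Observable constraints: it misses every integer gridline on the z-axis.
Assembling these constraints gives the stated polynomial.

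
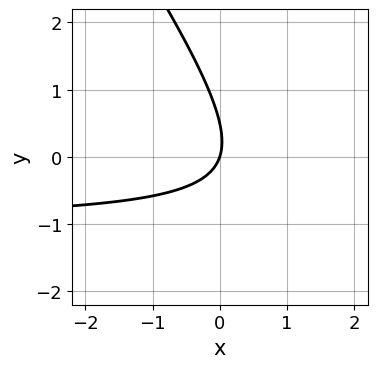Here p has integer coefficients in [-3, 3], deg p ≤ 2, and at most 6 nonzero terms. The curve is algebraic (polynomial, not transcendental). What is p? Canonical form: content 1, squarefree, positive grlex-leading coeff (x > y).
3*x*y + 2*y^2 + 3*x - y

First, deg p = 2. A generic line meets the curve in up to 2 points.
Then, from the axis intercepts and sections: it crosses the y-axis at the gridline y = 0; it crosses the x-axis at the gridline x = 0.
Finally, assembling these constraints gives the stated polynomial.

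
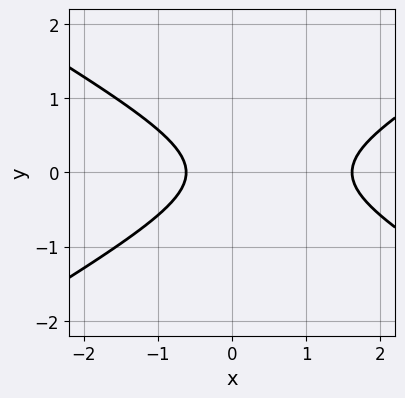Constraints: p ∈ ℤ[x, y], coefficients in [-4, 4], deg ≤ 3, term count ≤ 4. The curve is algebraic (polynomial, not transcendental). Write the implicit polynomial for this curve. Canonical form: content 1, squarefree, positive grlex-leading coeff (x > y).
Degree: the shape is more complex than any degree-1 curve, so deg p = 2.
Symmetries: it's symmetric under y → −y, forcing even powers of y.
From the axis intercepts and sections: no y-intercept at any integer in the box.
Matching integer coefficients to the picture gives p.

x^2 - 3*y^2 - x - 1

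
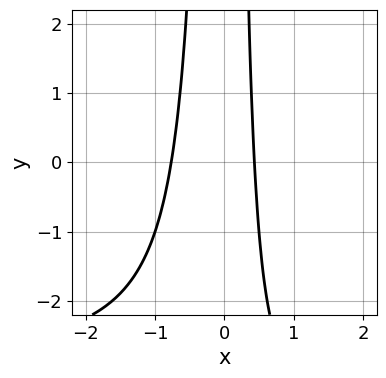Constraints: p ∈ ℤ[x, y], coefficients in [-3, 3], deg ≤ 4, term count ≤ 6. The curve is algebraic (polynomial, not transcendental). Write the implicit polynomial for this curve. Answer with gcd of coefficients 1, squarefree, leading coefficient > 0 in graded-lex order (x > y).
x^2*y + 3*x^2 + x - 1

1. The degree is 3 — the shape is more complex than any degree-2 curve.
2. From the visible intercepts: the curve avoids every integer y-axis point in the box.
3. These observations pin down the coefficients.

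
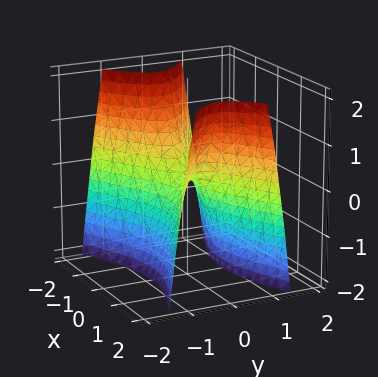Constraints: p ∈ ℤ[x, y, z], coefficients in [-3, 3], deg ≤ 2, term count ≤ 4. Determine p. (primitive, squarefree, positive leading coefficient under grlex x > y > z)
1. Degree: a saddle surface; a quadric, so deg p = 2.
2. Symmetries: mirror symmetry x ↦ −x ⇒ only even powers of x; mirror symmetry y ↦ −y ⇒ only even powers of y.
3. Reading off the gridlines: it meets the y-axis at y = 0 (among the integer gridlines); it crosses the x-axis at the gridline x = 0.
4. Assembling these constraints gives the stated polynomial.

x^2 - 3*y^2 - z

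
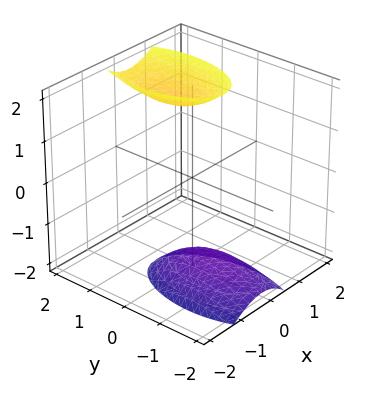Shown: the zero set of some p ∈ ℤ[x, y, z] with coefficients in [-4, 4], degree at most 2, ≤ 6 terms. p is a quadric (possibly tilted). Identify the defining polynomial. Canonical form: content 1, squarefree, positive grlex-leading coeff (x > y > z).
3*x^2 - x*z + y^2 - y*z - z^2 + 3

1. There are 2 components.
2. deg p = 2.
3. From the axis intercepts and sections: no y-intercept at any integer in the box; no x-intercept at any integer in the box.
4. Assembling these constraints gives the stated polynomial.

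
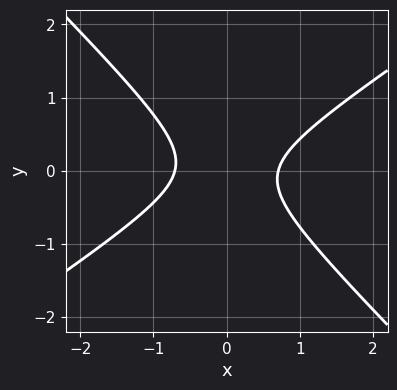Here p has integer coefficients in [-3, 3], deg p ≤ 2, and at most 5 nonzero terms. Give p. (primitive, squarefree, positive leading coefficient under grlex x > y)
2*x^2 - x*y - 3*y^2 - 1

deg p = 2. No degree-1 curve has this shape.
From the visible intercepts: no y-intercept at any integer in the box.
Putting this together gives p.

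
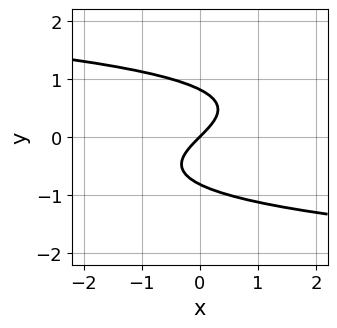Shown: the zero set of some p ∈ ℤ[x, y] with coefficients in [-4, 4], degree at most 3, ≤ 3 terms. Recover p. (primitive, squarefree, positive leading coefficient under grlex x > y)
3*y^3 + 2*x - 2*y

First, the degree is 3 — the shape is more complex than any degree-2 curve.
Next, from the visible intercepts: it meets the x-axis at x = 0 (among the integer gridlines); it meets the y-axis at y = 0 (among the integer gridlines).
Finally, assembling these constraints gives the stated polynomial.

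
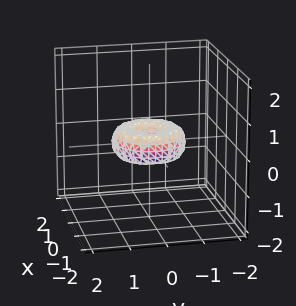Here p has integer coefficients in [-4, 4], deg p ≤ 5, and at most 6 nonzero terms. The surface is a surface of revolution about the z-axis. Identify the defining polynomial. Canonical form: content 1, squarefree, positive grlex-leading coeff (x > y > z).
2*x^4 + 4*x^2*y^2 + 2*y^4 - 2*x^2 - 2*y^2 + 3*z^2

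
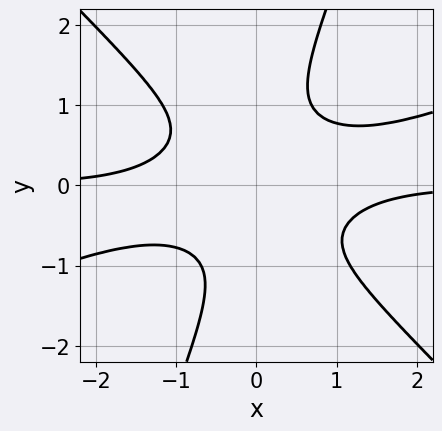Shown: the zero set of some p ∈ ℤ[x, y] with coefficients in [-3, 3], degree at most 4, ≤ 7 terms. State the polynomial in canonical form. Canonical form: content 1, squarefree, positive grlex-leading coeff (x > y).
x^3*y - 2*x^2*y^2 - 2*x*y^3 + y^4 + 1

First, degree: no degree-3 curve has this shape, so deg p = 4.
Next, observable constraints: it misses every integer gridline on the x-axis; no y-intercept at any integer in the box.
Finally, together with the visible shape, these determine p as stated.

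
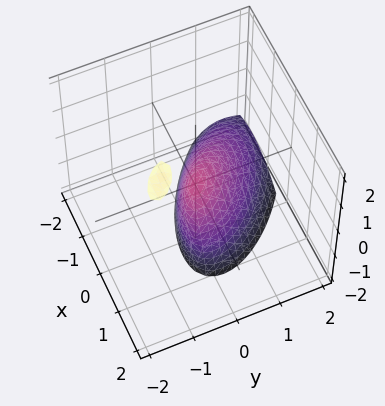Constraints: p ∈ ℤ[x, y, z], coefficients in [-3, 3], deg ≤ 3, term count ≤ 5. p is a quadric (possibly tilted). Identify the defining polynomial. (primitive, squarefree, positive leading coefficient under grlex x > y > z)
2*x^2 + 3*x*y + 3*y^2 + 2*y*z + z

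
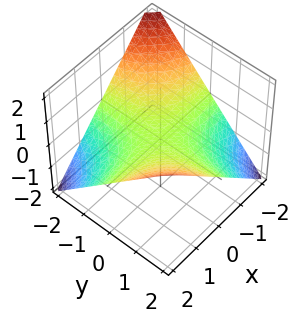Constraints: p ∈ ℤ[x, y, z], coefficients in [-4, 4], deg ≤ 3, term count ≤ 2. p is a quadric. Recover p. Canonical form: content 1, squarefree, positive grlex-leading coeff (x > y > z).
(a) The degree is 2 — a saddle surface; a quadric.
(b) Against the integer gridlines: every point of the y-axis in the box is on the surface; the visible x-axis segment lies entirely on the surface; it meets the z-axis at z = 0 (among the integer gridlines).
(c) Putting this together gives p.

x*y - 2*z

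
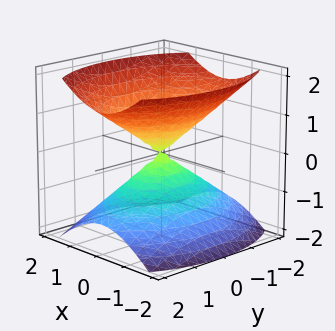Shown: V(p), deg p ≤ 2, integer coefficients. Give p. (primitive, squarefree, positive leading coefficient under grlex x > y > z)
First, there are 2 components. Treating them together as one polynomial.
Next, the degree is 2 — two nappes meeting at a single point; a quadric.
Next, symmetries: mirror symmetry y ↦ −y ⇒ only even powers of y; the x ↦ −x reflection is a symmetry, so x appears only in even powers; mirror symmetry z ↦ −z ⇒ only even powers of z.
Then, observable constraints: it meets the y-axis at y = 0 (among the integer gridlines); it meets the z-axis at z = 0 (among the integer gridlines); it meets the x-axis at x = 0 (among the integer gridlines).
Finally, fitting integer coefficients to these (and the overall shape) gives p.

2*x^2 + y^2 - 2*z^2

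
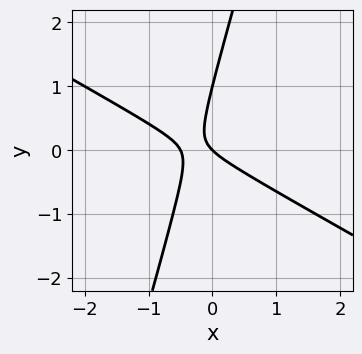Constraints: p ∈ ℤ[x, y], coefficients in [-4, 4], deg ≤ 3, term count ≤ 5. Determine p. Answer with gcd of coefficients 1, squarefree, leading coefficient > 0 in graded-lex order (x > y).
2*x^2 + 3*x*y - y^2 + x + y

First, deg p = 2. The shape is more complex than any degree-1 curve.
Then, from the axis intercepts and sections: it crosses the x-axis at the gridline x = 0; the y-axis gridline crossings are at y ∈ {0, 1}.
Finally, putting this together gives p.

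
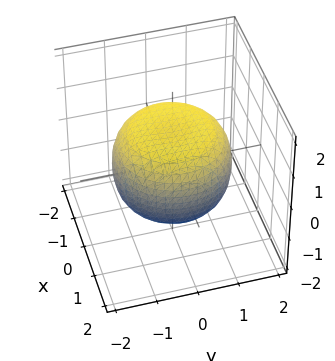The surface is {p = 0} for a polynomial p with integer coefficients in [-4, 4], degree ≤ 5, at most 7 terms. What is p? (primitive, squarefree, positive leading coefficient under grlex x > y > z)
Degree: the shape is more complex than any degree-3 surface, so deg p = 4.
Symmetry: every cross-section ⟂ z is a circle, so x, y appear only via x² + y².
From the visible intercepts: among the integer gridlines, it crosses the z-axis at z ∈ {-1, 1}; a circular section at z = 0 has radius between 1 and 2.
Solving for integer coefficients yields p as stated.

x^4 + 2*x^2*y^2 + y^4 - x^2 - y^2 + 2*z^2 - 2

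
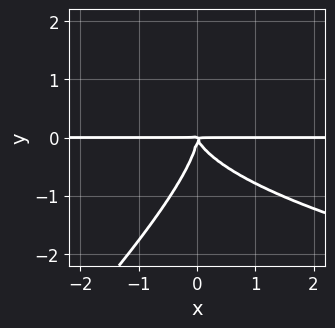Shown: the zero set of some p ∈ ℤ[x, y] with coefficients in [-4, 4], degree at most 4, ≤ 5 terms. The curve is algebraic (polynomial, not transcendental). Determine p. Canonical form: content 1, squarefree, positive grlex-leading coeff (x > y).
2*x*y^3 - 2*y^4 - 3*x^2*y - x*y^2

1. The degree is 4 — a generic line meets the curve in up to 4 points.
2. Checking where it meets the axes: every point of the x-axis in the box is on the curve.
3. Together with the visible shape, these determine p as stated.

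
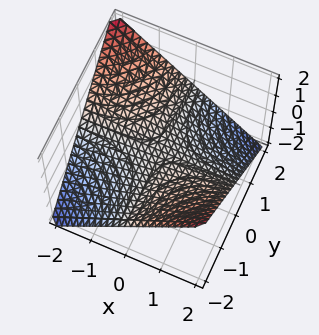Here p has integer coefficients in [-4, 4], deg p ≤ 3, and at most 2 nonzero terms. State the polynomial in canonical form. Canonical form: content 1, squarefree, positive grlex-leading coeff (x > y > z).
x*y + 2*z

1. deg p = 2. A hyperbolic paraboloid; a quadric.
2. Checking where it meets the axes: the visible y-axis segment lies entirely on the surface; one z-axis crossing is at z = 0; every point of the x-axis in the box is on the surface.
3. Together with the visible shape, these determine p as stated.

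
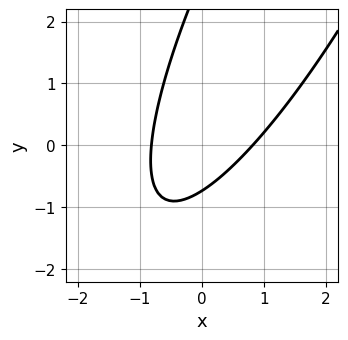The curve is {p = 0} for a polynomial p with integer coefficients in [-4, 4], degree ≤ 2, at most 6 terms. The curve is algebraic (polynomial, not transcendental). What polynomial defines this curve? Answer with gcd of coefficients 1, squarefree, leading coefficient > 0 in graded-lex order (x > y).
1. deg p = 2.
2. The integer polynomial consistent with all of this is the stated p.

3*x^2 - 3*x*y + y^2 - 2*y - 2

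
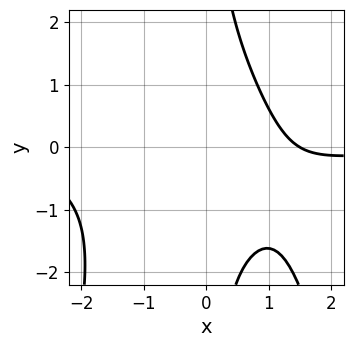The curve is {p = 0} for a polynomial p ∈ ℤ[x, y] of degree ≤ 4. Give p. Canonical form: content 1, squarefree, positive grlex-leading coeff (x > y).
x^3*y + x*y^2 + 2*x - 3

First, deg p = 4.
Next, against the integer gridlines: no y-intercept at any integer in the box.
Finally, fitting integer coefficients to these (and the overall shape) gives p.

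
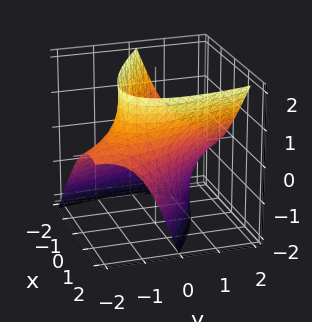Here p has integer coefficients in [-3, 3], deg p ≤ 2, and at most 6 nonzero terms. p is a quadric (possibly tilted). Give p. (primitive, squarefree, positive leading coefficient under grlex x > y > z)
Degree: no degree-1 surface has this shape, so deg p = 2.
Observable constraints: the surface avoids every integer z-axis point in the box.
Assembling these constraints gives the stated polynomial.

2*x^2 + 3*x*y + y^2 - 3*y*z - z^2 - 3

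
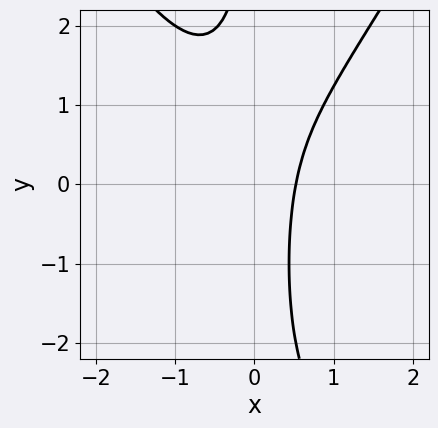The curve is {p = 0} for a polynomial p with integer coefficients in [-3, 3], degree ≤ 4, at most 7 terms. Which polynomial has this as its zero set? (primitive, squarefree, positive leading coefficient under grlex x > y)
First, deg p = 3. No degree-2 curve has this shape.
Then, checking where it meets the axes: it misses every integer gridline on the y-axis.
Finally, fitting integer coefficients to these (and the overall shape) gives p.

3*x^3 - x*y^2 - 2*x*y + 3*x - 2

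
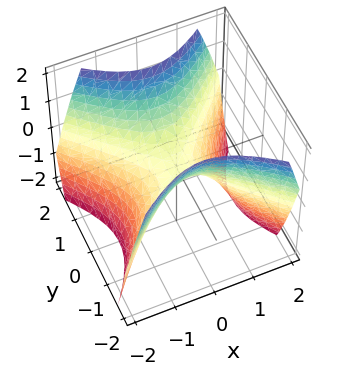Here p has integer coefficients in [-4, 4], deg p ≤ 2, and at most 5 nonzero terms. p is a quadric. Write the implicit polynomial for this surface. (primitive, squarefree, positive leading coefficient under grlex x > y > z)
x^2 - y^2 + z

First, deg p = 2.
Then, symmetries: it's symmetric under y → −y, forcing even powers of y; mirror symmetry x ↦ −x ⇒ only even powers of x.
Next, reading off the gridlines: it meets the x-axis at x = 0 (among the integer gridlines); one y-axis crossing is at y = 0; it crosses the z-axis at the gridline z = 0.
Finally, these observations pin down the coefficients.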